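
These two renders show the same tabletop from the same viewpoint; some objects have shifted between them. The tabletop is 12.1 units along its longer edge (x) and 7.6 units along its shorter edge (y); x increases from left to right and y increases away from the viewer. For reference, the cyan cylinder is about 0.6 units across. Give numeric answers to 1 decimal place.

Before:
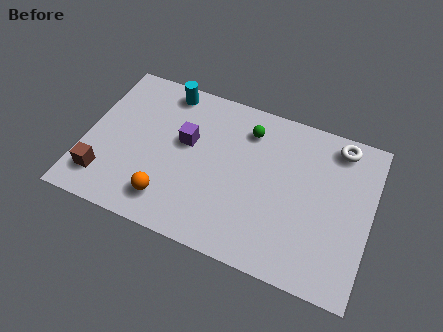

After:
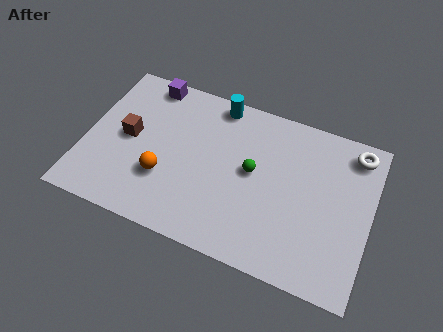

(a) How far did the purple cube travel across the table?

3.0

From (4.2, 4.5) to (2.3, 6.8), the purple cube covered √(1.9² + 2.3²) ≈ 3.0 units.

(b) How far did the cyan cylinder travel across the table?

2.2

The cyan cylinder moved from about (3.1, 6.7) to (5.3, 6.8), a distance of √(2.2² + 0.1²) ≈ 2.2.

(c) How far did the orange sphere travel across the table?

1.0

From (3.8, 1.5) to (3.5, 2.5), the orange sphere covered √(0.3² + 1.0²) ≈ 1.0 units.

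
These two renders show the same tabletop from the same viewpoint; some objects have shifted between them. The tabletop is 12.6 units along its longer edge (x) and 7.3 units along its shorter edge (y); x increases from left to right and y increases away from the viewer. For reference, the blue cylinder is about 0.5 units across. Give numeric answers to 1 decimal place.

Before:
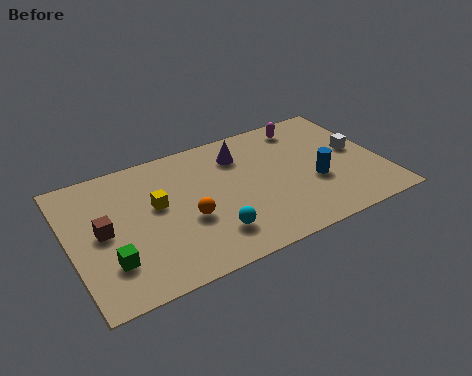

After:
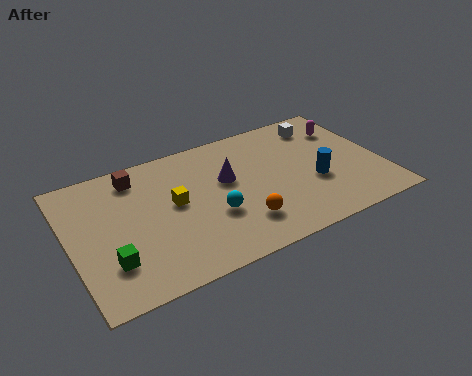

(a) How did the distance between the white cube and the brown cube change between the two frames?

-2.7

The distance was about 10.4 in the first image and 7.7 in the second, so they moved 2.7 units closer together.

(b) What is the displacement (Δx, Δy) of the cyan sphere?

(0.2, 1.0)

From the two frames, the cyan sphere sits at roughly (5.4, 1.7) before and (5.6, 2.7) after.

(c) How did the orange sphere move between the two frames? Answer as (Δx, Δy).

(2.0, -1.1)

The orange sphere started near (4.6, 2.9) and ended near (6.6, 1.8).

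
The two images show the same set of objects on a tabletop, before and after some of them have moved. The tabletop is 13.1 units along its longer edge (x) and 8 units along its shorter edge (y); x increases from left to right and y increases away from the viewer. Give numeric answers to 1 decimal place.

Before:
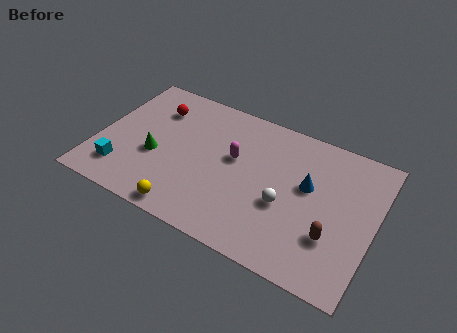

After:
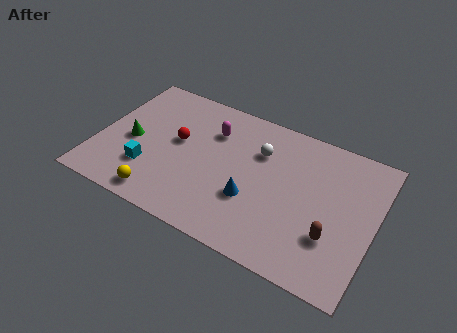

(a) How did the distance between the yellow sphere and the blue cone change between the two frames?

-2.0

Before: roughly 6.5 units apart; after: 4.5. That's 2.0 units closer together.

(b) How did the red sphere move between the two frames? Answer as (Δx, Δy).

(1.3, -1.5)

The red sphere started near (2.4, 6.0) and ended near (3.7, 4.5).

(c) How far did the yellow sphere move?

1.3

The yellow sphere was near (4.7, 0.8) before and (3.4, 1.0) after, so it travelled √(1.3² + 0.2²) ≈ 1.3 units.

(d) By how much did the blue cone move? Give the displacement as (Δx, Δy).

(-2.4, -1.9)

The blue cone started near (9.9, 4.7) and ended near (7.5, 2.8).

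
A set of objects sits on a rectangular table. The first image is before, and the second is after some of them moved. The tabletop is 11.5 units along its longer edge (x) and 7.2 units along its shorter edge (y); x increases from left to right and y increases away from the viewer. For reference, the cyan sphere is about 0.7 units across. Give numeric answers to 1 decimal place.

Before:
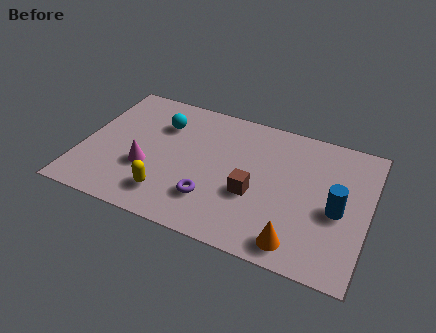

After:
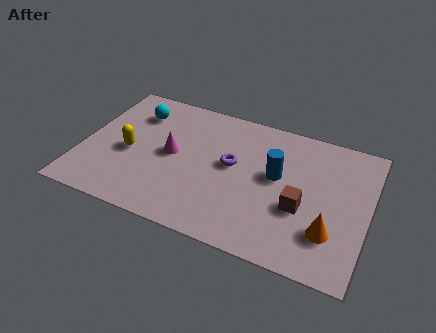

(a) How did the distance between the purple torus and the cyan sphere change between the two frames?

+0.3

They were about 4.1 units apart before and 4.4 after — 0.3 units further apart.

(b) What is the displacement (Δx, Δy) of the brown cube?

(1.9, 0.0)

The brown cube started near (7.0, 2.8) and ended near (8.9, 2.8).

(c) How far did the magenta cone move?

1.4

From (2.7, 2.6) to (3.6, 3.7), the magenta cone covered √(0.9² + 1.1²) ≈ 1.4 units.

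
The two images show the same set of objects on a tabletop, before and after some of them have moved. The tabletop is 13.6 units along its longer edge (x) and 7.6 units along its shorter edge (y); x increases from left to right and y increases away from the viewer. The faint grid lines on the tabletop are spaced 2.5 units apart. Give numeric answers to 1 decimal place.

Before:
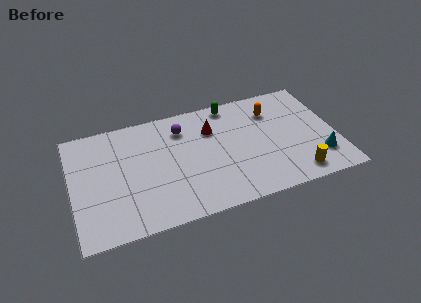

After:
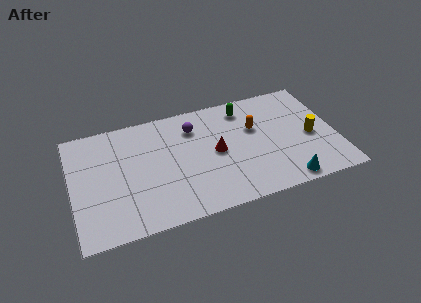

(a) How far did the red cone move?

1.6

The red cone moved from about (7.3, 5.4) to (7.4, 3.8), a distance of √(0.1² + 1.6²) ≈ 1.6.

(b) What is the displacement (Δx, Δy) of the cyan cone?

(-1.9, -1.1)

The cyan cone was at about (12.6, 1.9) and moved to about (10.7, 0.8).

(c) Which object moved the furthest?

the yellow cylinder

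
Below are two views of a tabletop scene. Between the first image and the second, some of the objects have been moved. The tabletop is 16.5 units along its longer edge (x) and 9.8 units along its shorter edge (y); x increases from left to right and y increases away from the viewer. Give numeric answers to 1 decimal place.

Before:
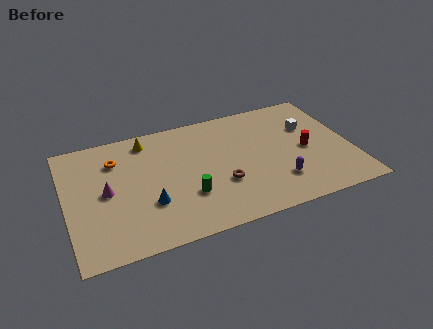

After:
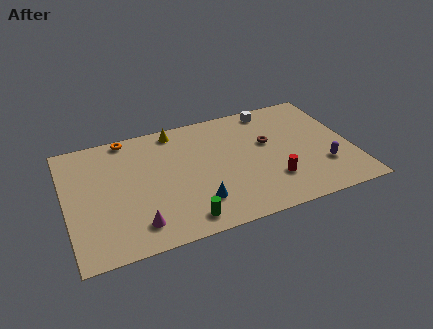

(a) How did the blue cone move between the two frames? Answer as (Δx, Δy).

(2.7, -0.8)

From the two frames, the blue cone sits at roughly (4.6, 3.2) before and (7.3, 2.4) after.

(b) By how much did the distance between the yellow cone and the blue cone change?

+1.1

They were about 5.2 units apart before and 6.3 after — 1.1 units further apart.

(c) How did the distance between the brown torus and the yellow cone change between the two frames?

-0.4

Before: roughly 6.3 units apart; after: 5.9. That's 0.4 units closer together.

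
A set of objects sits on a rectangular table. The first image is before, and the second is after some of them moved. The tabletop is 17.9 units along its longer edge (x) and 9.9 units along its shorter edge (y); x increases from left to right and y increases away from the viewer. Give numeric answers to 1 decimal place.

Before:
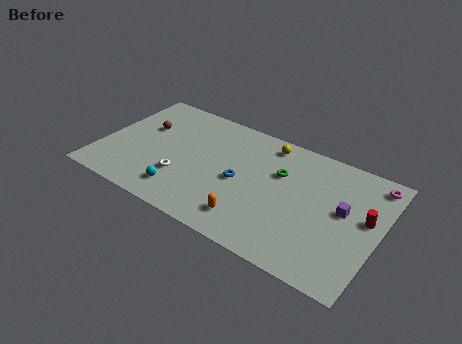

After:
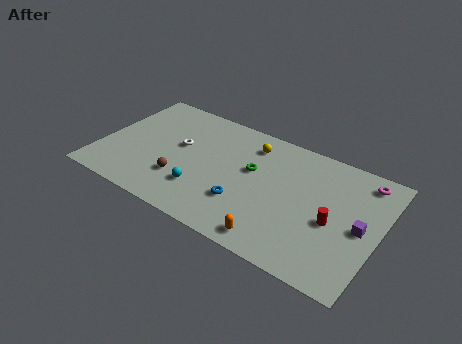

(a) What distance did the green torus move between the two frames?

1.8

The green torus was near (11.4, 6.5) before and (9.7, 5.9) after, so it travelled √(1.7² + 0.6²) ≈ 1.8 units.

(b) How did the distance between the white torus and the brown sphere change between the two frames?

-1.6

Before: roughly 4.5 units apart; after: 2.9. That's 1.6 units closer together.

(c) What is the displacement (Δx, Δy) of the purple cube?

(1.2, -0.8)

From the two frames, the purple cube sits at roughly (15.6, 5.5) before and (16.8, 4.7) after.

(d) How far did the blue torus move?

1.7

The blue torus was near (9.1, 4.6) before and (9.6, 3.0) after, so it travelled √(0.5² + 1.6²) ≈ 1.7 units.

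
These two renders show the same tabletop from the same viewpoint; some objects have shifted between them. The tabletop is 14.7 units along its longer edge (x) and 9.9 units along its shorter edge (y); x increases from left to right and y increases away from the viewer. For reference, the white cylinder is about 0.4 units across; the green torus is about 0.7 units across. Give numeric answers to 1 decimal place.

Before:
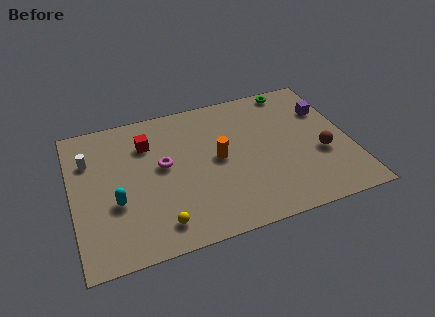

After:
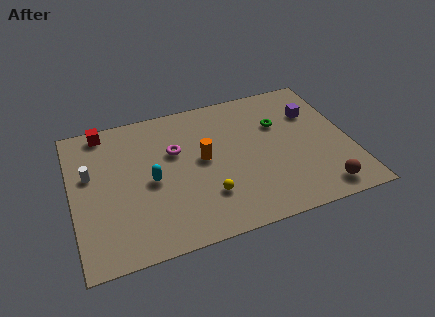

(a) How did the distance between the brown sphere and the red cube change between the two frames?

+3.6

Before: roughly 9.7 units apart; after: 13.3. That's 3.6 units further apart.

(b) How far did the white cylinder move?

1.0

The white cylinder was near (1.0, 7.0) before and (1.0, 6.0) after, so it travelled √(0.0² + 1.0²) ≈ 1.0 units.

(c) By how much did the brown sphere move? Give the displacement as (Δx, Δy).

(-0.3, -2.5)

The brown sphere was at about (13.1, 3.8) and moved to about (12.8, 1.3).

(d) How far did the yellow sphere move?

2.8

The yellow sphere was near (4.3, 1.6) before and (6.9, 2.7) after, so it travelled √(2.6² + 1.1²) ≈ 2.8 units.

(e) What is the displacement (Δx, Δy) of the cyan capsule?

(1.9, 0.9)

From the two frames, the cyan capsule sits at roughly (2.2, 3.7) before and (4.1, 4.6) after.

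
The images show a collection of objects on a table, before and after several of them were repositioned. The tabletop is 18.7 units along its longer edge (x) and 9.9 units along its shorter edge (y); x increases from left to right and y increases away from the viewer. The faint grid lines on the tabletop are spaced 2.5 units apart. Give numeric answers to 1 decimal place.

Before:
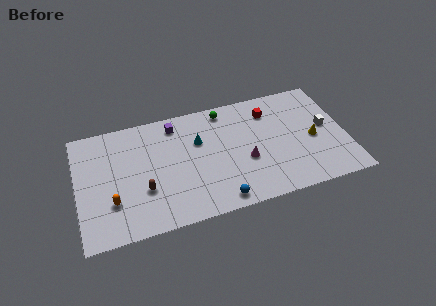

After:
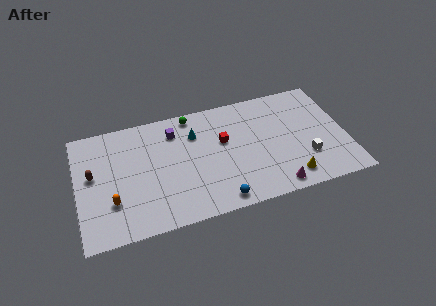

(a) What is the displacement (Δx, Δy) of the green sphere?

(-2.3, 0.2)

From the two frames, the green sphere sits at roughly (10.5, 8.7) before and (8.2, 8.9) after.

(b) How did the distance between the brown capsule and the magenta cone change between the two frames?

+6.0

Before: roughly 7.1 units apart; after: 13.1. That's 6.0 units further apart.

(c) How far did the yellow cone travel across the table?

3.5

The yellow cone was near (16.4, 4.5) before and (14.5, 1.6) after, so it travelled √(1.9² + 2.9²) ≈ 3.5 units.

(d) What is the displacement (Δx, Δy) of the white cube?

(-1.6, -2.3)

The white cube was at about (17.4, 5.3) and moved to about (15.8, 3.0).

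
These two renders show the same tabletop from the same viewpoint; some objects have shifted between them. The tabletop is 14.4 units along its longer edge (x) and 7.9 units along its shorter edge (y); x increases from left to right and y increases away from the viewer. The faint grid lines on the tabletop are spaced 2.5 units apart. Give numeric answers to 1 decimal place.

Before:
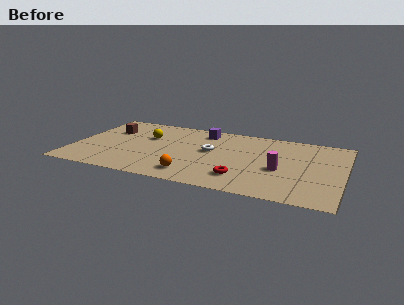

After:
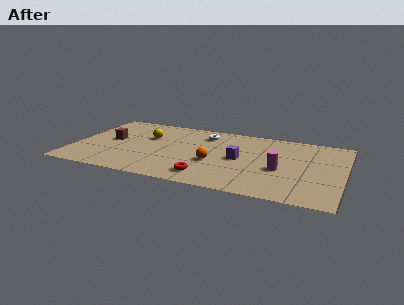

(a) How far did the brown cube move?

1.2

The brown cube moved from about (1.7, 5.4) to (1.9, 4.2), a distance of √(0.2² + 1.2²) ≈ 1.2.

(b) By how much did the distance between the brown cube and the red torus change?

-2.1

They were about 8.3 units apart before and 6.2 after — 2.1 units closer together.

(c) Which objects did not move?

the magenta cylinder and the yellow sphere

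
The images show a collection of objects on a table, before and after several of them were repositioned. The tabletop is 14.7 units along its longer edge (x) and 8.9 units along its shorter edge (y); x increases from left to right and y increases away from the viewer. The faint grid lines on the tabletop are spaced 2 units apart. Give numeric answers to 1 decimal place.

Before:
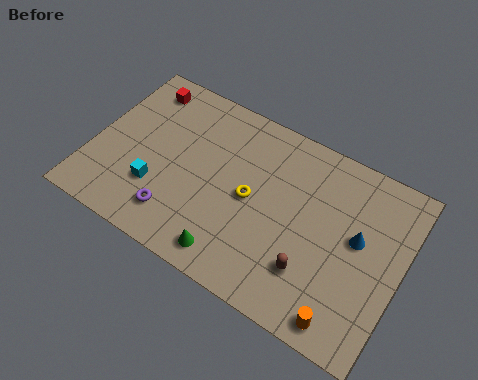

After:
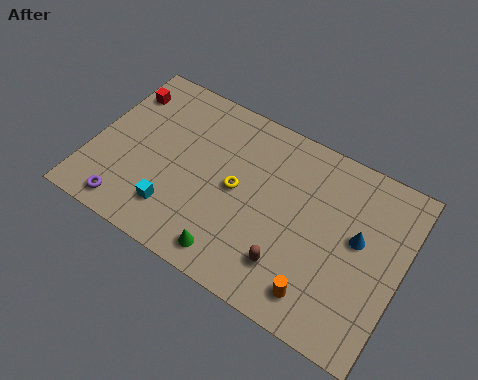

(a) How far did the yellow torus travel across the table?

0.7

The yellow torus moved from about (7.6, 4.4) to (6.9, 4.5), a distance of √(0.7² + 0.1²) ≈ 0.7.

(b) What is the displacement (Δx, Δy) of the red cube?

(-0.8, -0.6)

The red cube was at about (1.7, 7.5) and moved to about (0.9, 6.9).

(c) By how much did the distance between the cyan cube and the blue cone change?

-0.8

The distance was about 9.6 in the first image and 8.8 in the second, so they moved 0.8 units closer together.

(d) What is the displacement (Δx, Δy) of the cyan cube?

(1.0, -0.7)

The cyan cube was at about (3.3, 2.7) and moved to about (4.3, 2.0).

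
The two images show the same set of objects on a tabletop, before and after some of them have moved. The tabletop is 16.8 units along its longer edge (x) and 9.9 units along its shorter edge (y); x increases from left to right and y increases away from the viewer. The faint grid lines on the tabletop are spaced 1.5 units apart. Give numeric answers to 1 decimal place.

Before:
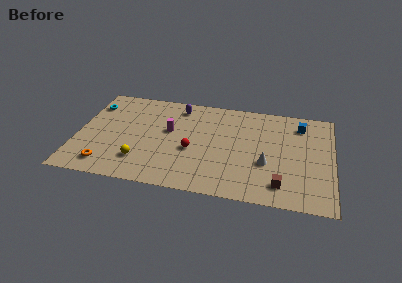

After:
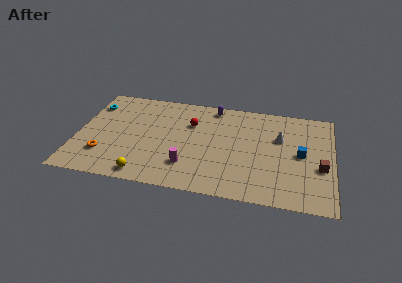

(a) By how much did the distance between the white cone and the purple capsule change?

-2.5

The distance was about 7.6 in the first image and 5.1 in the second, so they moved 2.5 units closer together.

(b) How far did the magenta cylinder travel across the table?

3.6

The magenta cylinder was near (6.0, 5.8) before and (7.4, 2.5) after, so it travelled √(1.4² + 3.3²) ≈ 3.6 units.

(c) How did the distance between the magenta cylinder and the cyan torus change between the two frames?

+2.8

Before: roughly 5.5 units apart; after: 8.3. That's 2.8 units further apart.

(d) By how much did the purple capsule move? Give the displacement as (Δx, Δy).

(2.3, 0.4)

From the two frames, the purple capsule sits at roughly (6.5, 8.4) before and (8.8, 8.8) after.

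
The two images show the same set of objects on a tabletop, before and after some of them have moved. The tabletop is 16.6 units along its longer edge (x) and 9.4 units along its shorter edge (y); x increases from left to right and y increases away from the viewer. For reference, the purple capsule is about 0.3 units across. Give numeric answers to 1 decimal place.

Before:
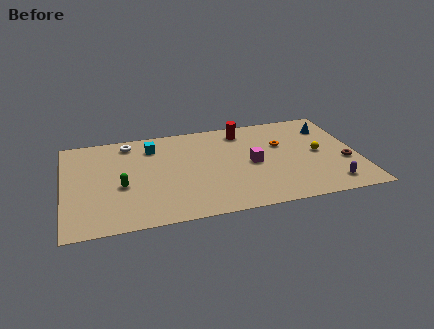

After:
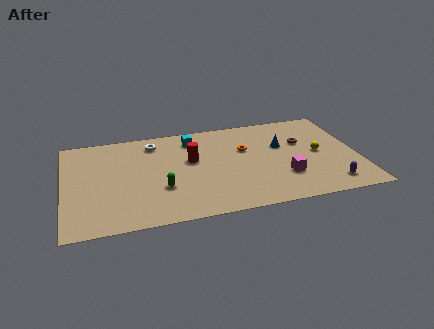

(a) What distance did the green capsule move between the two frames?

2.3

The green capsule was near (3.2, 3.9) before and (5.4, 3.2) after, so it travelled √(2.2² + 0.7²) ≈ 2.3 units.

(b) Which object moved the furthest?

the red cylinder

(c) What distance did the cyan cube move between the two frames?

2.3

The cyan cube moved from about (5.1, 7.4) to (7.4, 7.7), a distance of √(2.3² + 0.3²) ≈ 2.3.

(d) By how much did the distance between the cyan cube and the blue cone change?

-4.8

The distance was about 10.1 in the first image and 5.3 in the second, so they moved 4.8 units closer together.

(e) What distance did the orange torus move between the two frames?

2.1

The orange torus was near (12.4, 6.0) before and (10.3, 6.0) after, so it travelled √(2.1² + 0.0²) ≈ 2.1 units.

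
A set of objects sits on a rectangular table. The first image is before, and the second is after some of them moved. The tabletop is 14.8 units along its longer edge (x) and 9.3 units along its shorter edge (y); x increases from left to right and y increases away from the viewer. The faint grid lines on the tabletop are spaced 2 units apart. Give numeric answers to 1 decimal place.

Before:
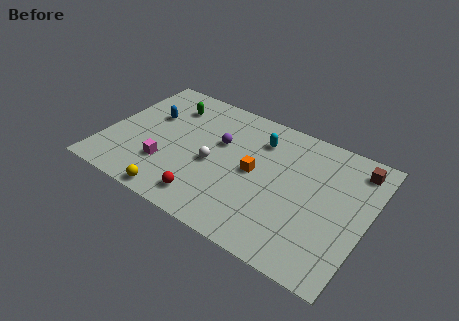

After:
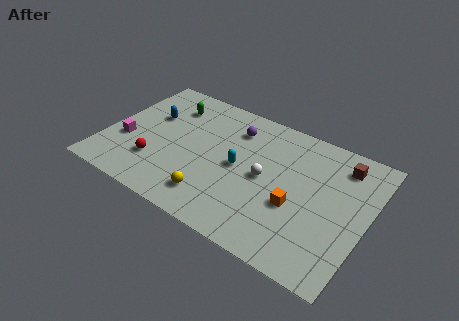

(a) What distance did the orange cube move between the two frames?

2.7

The orange cube was near (8.5, 4.7) before and (11.0, 3.6) after, so it travelled √(2.5² + 1.1²) ≈ 2.7 units.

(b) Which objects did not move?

the blue capsule and the green capsule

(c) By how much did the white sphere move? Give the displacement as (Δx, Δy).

(2.9, 0.5)

From the two frames, the white sphere sits at roughly (6.2, 4.1) before and (9.1, 4.6) after.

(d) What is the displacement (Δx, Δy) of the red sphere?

(-3.2, 1.1)

From the two frames, the red sphere sits at roughly (6.3, 1.5) before and (3.1, 2.6) after.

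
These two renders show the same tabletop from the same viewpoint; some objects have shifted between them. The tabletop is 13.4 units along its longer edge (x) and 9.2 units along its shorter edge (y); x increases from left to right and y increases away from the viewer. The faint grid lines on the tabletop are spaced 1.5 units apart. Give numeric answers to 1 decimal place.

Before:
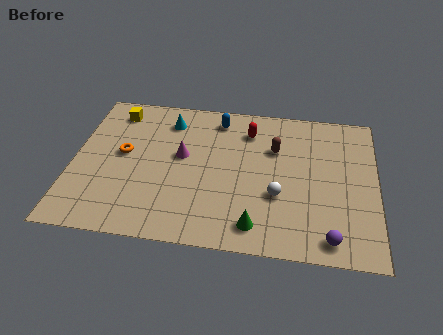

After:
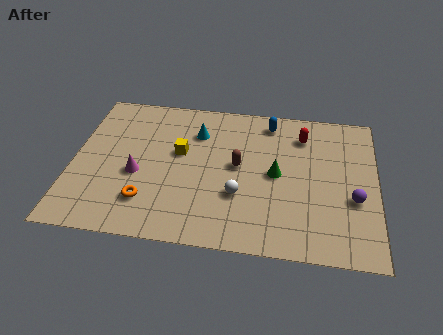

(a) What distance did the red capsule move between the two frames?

2.4

From (7.7, 7.2) to (10.1, 7.2), the red capsule covered √(2.4² + 0.0²) ≈ 2.4 units.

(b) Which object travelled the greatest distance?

the yellow cube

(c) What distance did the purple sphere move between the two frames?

2.6

From (11.4, 1.1) to (12.4, 3.5), the purple sphere covered √(1.0² + 2.4²) ≈ 2.6 units.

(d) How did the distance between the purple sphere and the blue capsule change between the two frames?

-2.6

They were about 8.4 units apart before and 5.8 after — 2.6 units closer together.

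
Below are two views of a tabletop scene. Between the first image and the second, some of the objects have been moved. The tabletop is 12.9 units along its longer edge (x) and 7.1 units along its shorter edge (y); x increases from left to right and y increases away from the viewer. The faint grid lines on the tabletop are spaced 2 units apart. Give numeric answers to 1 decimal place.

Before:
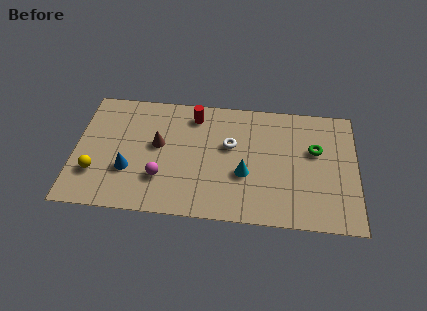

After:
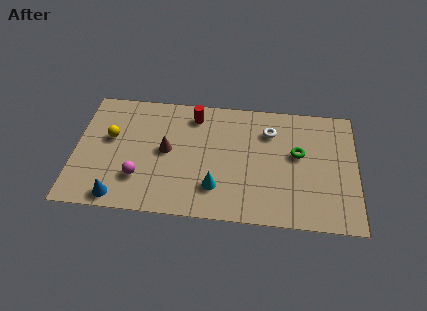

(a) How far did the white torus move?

2.1

The white torus moved from about (7.1, 4.3) to (8.9, 5.3), a distance of √(1.8² + 1.0²) ≈ 2.1.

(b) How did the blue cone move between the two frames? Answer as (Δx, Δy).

(-0.4, -1.6)

The blue cone was at about (2.5, 2.4) and moved to about (2.1, 0.8).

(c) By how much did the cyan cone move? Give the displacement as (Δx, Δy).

(-1.3, -0.9)

From the two frames, the cyan cone sits at roughly (7.8, 2.7) before and (6.5, 1.8) after.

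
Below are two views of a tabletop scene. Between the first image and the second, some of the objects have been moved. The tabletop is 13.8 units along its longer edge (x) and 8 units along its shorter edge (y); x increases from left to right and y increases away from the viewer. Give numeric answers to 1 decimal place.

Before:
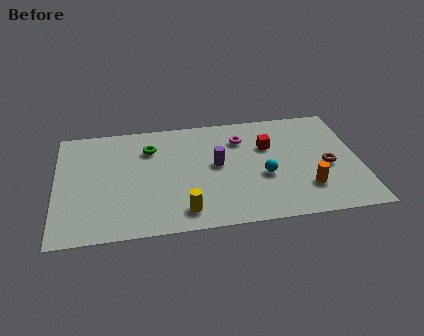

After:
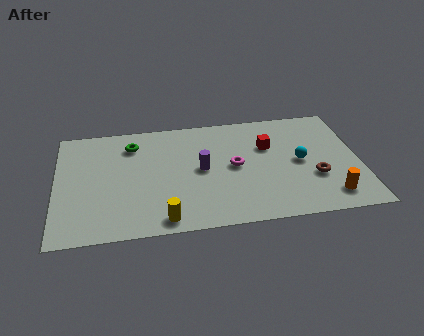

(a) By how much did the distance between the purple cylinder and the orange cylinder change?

+1.7

Before: roughly 4.6 units apart; after: 6.3. That's 1.7 units further apart.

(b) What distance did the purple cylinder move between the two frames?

0.7

The purple cylinder moved from about (7.3, 4.3) to (6.6, 4.1), a distance of √(0.7² + 0.2²) ≈ 0.7.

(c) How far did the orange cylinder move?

1.2

From (11.3, 2.1) to (12.3, 1.4), the orange cylinder covered √(1.0² + 0.7²) ≈ 1.2 units.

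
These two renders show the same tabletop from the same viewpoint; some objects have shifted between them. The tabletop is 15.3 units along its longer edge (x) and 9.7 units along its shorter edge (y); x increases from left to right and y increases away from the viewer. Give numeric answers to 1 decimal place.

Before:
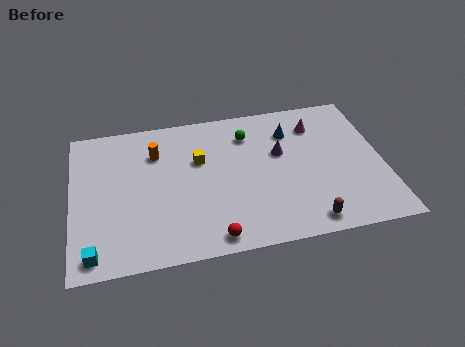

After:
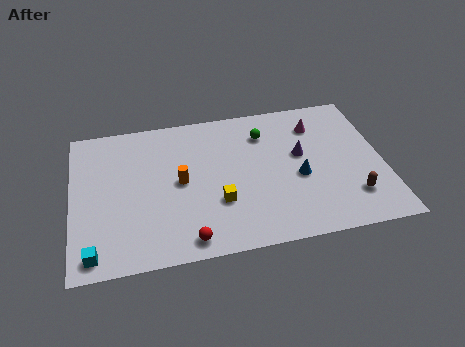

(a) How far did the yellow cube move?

3.1

The yellow cube was near (6.3, 6.2) before and (7.1, 3.2) after, so it travelled √(0.8² + 3.0²) ≈ 3.1 units.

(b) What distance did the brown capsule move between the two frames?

2.6

The brown capsule was near (11.3, 1.1) before and (13.6, 2.3) after, so it travelled √(2.3² + 1.2²) ≈ 2.6 units.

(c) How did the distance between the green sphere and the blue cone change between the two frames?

+1.5

The distance was about 2.1 in the first image and 3.6 in the second, so they moved 1.5 units further apart.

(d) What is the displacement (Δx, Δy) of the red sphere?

(-1.2, 0.1)

The red sphere was at about (6.7, 1.0) and moved to about (5.5, 1.1).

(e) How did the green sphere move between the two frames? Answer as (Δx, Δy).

(0.8, -0.1)

The green sphere started near (8.8, 7.5) and ended near (9.6, 7.4).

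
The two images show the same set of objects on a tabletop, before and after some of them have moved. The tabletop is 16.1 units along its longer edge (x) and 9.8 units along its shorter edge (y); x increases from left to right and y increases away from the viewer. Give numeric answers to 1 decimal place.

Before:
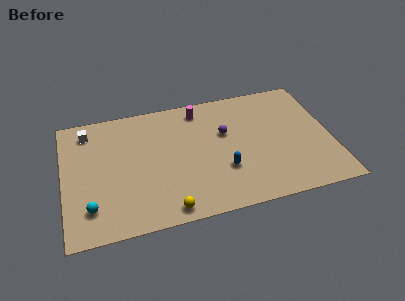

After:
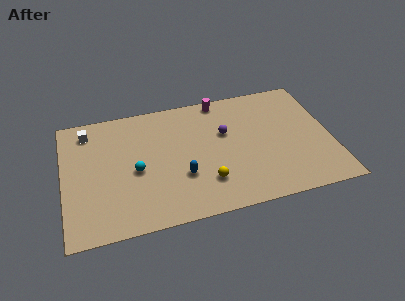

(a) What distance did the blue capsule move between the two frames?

2.5

The blue capsule moved from about (9.5, 3.2) to (7.0, 3.3), a distance of √(2.5² + 0.1²) ≈ 2.5.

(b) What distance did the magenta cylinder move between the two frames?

1.4

The magenta cylinder was near (8.4, 8.4) before and (9.7, 8.9) after, so it travelled √(1.3² + 0.5²) ≈ 1.4 units.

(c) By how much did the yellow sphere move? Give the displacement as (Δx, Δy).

(2.4, 1.5)

From the two frames, the yellow sphere sits at roughly (6.0, 1.0) before and (8.4, 2.5) after.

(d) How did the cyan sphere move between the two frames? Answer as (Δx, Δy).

(2.8, 2.2)

The cyan sphere was at about (1.5, 2.2) and moved to about (4.3, 4.4).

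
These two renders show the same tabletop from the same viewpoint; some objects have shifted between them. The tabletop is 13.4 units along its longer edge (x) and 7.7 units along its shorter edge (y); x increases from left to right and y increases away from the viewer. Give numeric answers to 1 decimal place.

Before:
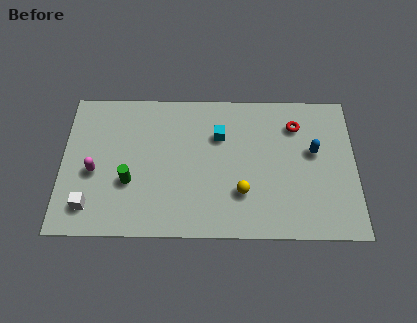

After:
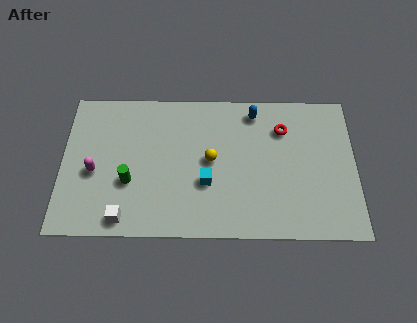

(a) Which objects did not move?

the green cylinder and the magenta capsule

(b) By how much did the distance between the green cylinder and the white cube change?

-0.3

They were about 2.2 units apart before and 1.9 after — 0.3 units closer together.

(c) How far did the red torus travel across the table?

0.6

From (10.7, 5.9) to (10.1, 5.7), the red torus covered √(0.6² + 0.2²) ≈ 0.6 units.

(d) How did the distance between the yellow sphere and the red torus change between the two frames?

-0.7

Before: roughly 4.4 units apart; after: 3.7. That's 0.7 units closer together.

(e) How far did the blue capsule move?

3.4

The blue capsule was near (11.5, 4.5) before and (8.8, 6.6) after, so it travelled √(2.7² + 2.1²) ≈ 3.4 units.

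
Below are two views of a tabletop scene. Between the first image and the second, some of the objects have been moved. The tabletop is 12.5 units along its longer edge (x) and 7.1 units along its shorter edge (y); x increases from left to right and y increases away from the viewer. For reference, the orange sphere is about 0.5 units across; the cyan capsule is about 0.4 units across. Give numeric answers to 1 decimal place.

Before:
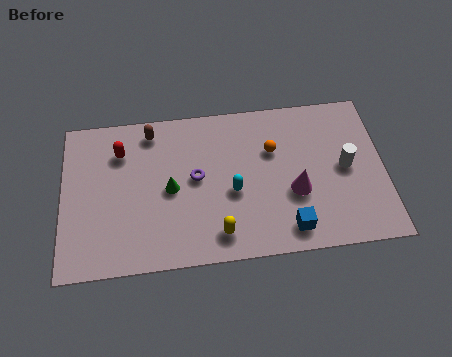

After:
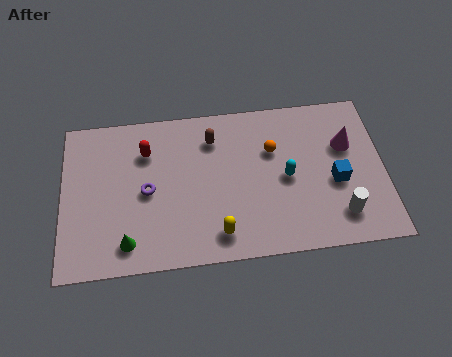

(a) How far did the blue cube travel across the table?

2.7

From (8.7, 1.1) to (10.6, 3.0), the blue cube covered √(1.9² + 1.9²) ≈ 2.7 units.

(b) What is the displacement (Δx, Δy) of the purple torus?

(-1.9, -0.4)

The purple torus started near (5.2, 3.8) and ended near (3.3, 3.4).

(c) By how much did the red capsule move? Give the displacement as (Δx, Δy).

(1.0, -0.1)

The red capsule started near (2.3, 5.3) and ended near (3.3, 5.2).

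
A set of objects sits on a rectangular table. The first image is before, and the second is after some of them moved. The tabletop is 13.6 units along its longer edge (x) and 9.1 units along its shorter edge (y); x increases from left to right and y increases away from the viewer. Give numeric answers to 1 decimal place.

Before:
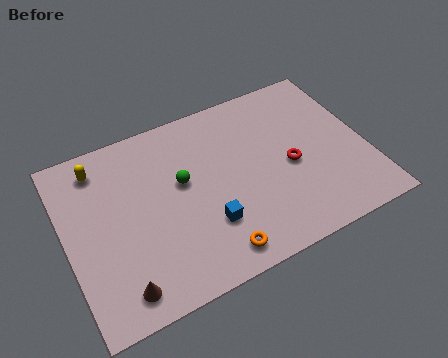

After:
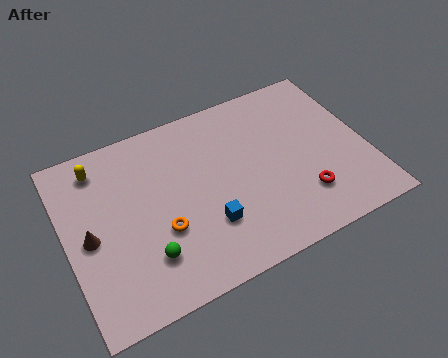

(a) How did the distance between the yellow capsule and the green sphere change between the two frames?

+1.3

They were about 4.2 units apart before and 5.5 after — 1.3 units further apart.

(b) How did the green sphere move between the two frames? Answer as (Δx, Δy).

(-2.0, -3.0)

From the two frames, the green sphere sits at roughly (5.3, 5.3) before and (3.3, 2.3) after.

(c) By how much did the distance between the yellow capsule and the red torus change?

+1.1

They were about 9.0 units apart before and 10.1 after — 1.1 units further apart.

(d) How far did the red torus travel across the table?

1.8

From (10.1, 4.1) to (10.4, 2.3), the red torus covered √(0.3² + 1.8²) ≈ 1.8 units.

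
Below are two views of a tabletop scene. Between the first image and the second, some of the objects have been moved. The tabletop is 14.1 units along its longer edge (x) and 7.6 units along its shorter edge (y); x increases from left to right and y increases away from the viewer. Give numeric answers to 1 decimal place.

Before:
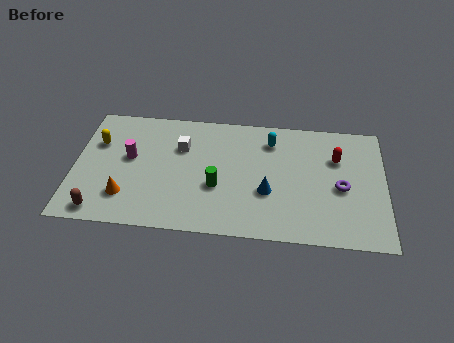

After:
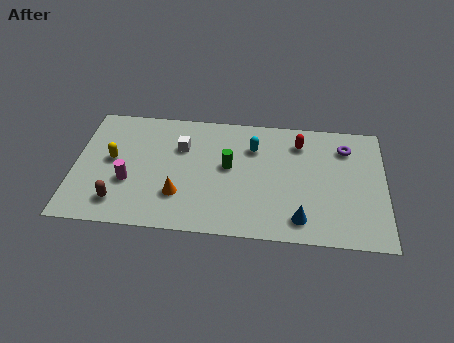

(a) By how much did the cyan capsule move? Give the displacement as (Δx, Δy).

(-0.8, -0.5)

The cyan capsule started near (8.9, 6.0) and ended near (8.1, 5.5).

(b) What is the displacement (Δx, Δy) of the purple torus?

(0.2, 2.5)

The purple torus was at about (12.1, 3.4) and moved to about (12.3, 5.9).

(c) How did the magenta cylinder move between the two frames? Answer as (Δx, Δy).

(0.0, -1.5)

The magenta cylinder was at about (2.5, 4.3) and moved to about (2.5, 2.8).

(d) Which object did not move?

the white cube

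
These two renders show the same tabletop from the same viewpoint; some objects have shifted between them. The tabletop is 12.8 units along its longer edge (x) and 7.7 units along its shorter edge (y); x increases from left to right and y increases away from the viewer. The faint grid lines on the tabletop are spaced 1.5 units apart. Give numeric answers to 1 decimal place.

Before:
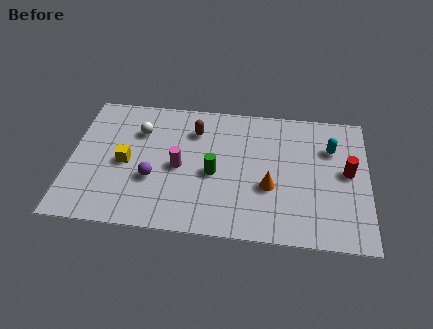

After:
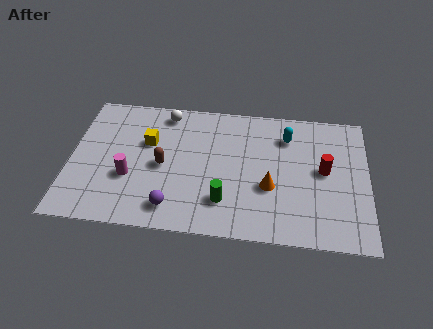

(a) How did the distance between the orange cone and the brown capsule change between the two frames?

+0.3

They were about 4.4 units apart before and 4.7 after — 0.3 units further apart.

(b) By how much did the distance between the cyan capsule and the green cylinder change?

-0.6

The distance was about 5.4 in the first image and 4.8 in the second, so they moved 0.6 units closer together.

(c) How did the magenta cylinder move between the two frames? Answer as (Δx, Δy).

(-2.1, -0.8)

The magenta cylinder started near (4.7, 3.6) and ended near (2.6, 2.8).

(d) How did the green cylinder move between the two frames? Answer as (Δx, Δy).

(0.5, -1.5)

From the two frames, the green cylinder sits at roughly (6.2, 3.4) before and (6.7, 1.9) after.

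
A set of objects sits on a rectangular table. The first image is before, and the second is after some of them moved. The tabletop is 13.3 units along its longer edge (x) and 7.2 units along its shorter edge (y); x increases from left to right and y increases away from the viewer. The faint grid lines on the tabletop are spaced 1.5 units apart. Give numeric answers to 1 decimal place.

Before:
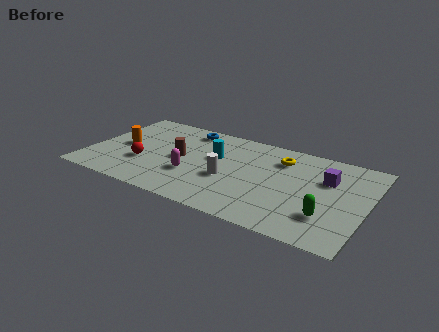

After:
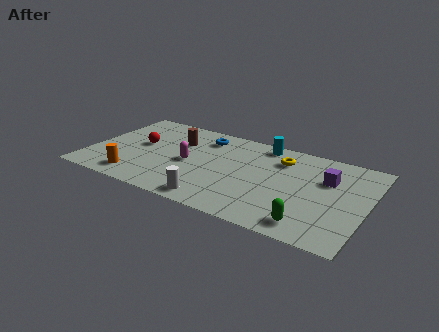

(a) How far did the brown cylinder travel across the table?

1.5

The brown cylinder moved from about (4.4, 3.6) to (4.0, 5.0), a distance of √(0.4² + 1.4²) ≈ 1.5.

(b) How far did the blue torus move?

1.0

The blue torus was near (4.3, 6.2) before and (5.2, 5.8) after, so it travelled √(0.9² + 0.4²) ≈ 1.0 units.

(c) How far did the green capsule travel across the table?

1.1

The green capsule was near (11.6, 2.0) before and (10.9, 1.1) after, so it travelled √(0.7² + 0.9²) ≈ 1.1 units.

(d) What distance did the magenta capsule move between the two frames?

0.9

The magenta capsule was near (5.1, 2.5) before and (4.8, 3.4) after, so it travelled √(0.3² + 0.9²) ≈ 0.9 units.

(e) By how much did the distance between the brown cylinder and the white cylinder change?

+2.3

They were about 2.5 units apart before and 4.8 after — 2.3 units further apart.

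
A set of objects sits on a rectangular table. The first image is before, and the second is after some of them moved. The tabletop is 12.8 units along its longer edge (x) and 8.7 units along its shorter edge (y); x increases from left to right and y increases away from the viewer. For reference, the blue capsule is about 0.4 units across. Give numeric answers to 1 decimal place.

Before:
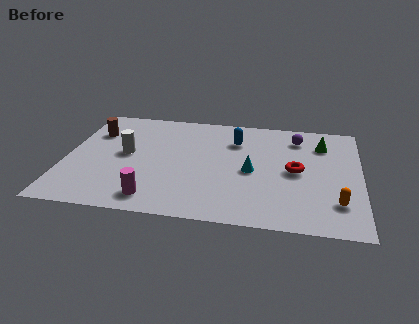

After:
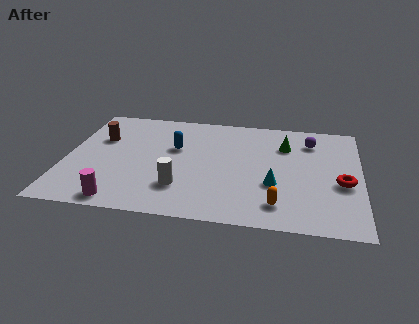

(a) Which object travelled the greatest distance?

the white cylinder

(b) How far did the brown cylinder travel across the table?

0.6

From (1.1, 6.2) to (1.4, 5.7), the brown cylinder covered √(0.3² + 0.5²) ≈ 0.6 units.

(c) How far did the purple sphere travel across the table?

0.6

The purple sphere moved from about (10.0, 7.0) to (10.6, 6.8), a distance of √(0.6² + 0.2²) ≈ 0.6.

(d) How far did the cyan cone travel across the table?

1.3

The cyan cone was near (8.1, 4.0) before and (9.1, 3.1) after, so it travelled √(1.0² + 0.9²) ≈ 1.3 units.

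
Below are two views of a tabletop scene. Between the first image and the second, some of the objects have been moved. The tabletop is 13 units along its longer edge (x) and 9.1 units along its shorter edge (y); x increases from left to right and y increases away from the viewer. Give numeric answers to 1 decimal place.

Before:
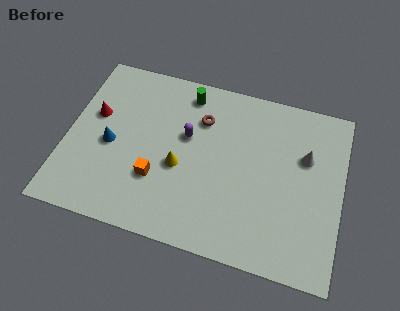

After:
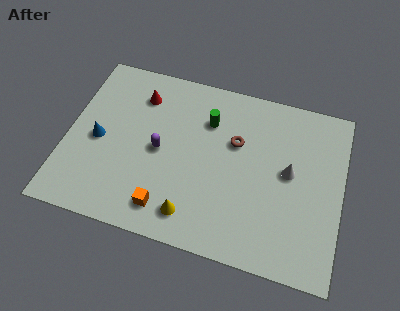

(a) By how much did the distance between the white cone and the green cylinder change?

-1.8

The distance was about 6.1 in the first image and 4.3 in the second, so they moved 1.8 units closer together.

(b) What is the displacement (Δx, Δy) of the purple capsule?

(-1.2, -1.1)

From the two frames, the purple capsule sits at roughly (5.6, 5.5) before and (4.4, 4.4) after.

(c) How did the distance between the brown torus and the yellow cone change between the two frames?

+1.7

The distance was about 2.9 in the first image and 4.6 in the second, so they moved 1.7 units further apart.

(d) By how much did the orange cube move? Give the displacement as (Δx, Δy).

(0.6, -1.4)

The orange cube was at about (4.4, 2.9) and moved to about (5.0, 1.5).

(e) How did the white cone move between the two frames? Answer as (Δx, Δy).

(-0.7, -1.0)

The white cone was at about (11.2, 5.9) and moved to about (10.5, 4.9).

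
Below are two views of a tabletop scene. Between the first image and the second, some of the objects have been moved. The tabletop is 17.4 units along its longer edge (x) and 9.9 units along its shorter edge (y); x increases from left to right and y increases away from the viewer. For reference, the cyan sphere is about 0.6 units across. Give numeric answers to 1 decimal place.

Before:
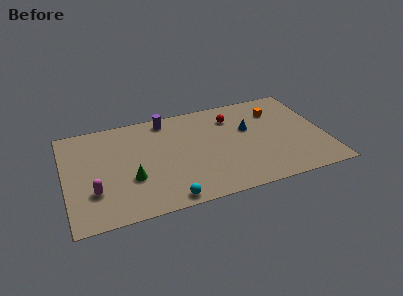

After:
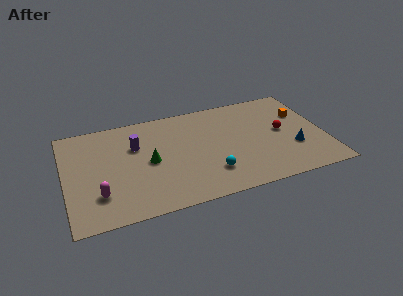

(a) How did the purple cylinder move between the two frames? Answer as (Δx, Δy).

(-2.2, -2.1)

The purple cylinder started near (7.0, 8.7) and ended near (4.8, 6.6).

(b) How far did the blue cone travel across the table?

4.0

From (12.4, 6.1) to (15.2, 3.3), the blue cone covered √(2.8² + 2.8²) ≈ 4.0 units.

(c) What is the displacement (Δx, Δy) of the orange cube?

(1.7, -0.8)

The orange cube started near (14.4, 7.4) and ended near (16.1, 6.6).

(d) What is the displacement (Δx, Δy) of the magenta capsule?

(0.3, -0.4)

The magenta capsule started near (1.8, 3.0) and ended near (2.1, 2.6).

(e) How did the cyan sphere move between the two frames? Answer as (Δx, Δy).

(3.0, 1.6)

The cyan sphere was at about (6.5, 0.9) and moved to about (9.5, 2.5).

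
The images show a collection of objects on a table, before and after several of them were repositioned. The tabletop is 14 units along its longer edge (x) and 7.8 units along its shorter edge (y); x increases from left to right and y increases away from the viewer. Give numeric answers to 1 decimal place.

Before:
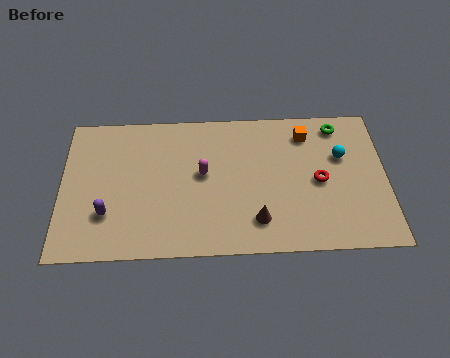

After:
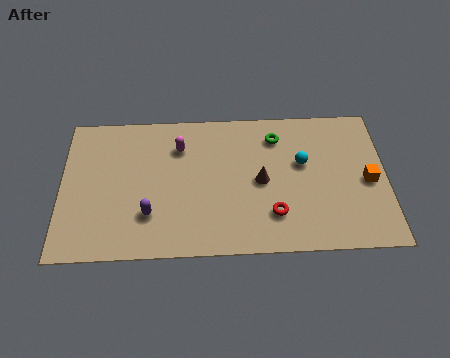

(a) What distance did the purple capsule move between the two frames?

1.8

The purple capsule was near (2.0, 2.3) before and (3.8, 2.2) after, so it travelled √(1.8² + 0.1²) ≈ 1.8 units.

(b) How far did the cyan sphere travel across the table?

1.7

The cyan sphere moved from about (12.1, 5.0) to (10.4, 4.7), a distance of √(1.7² + 0.3²) ≈ 1.7.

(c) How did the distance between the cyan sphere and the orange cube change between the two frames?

+1.0

They were about 2.0 units apart before and 3.0 after — 1.0 units further apart.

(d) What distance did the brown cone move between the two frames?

2.1

The brown cone moved from about (8.4, 1.7) to (8.6, 3.8), a distance of √(0.2² + 2.1²) ≈ 2.1.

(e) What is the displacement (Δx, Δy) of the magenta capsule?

(-1.0, 1.5)

The magenta capsule started near (6.1, 4.3) and ended near (5.1, 5.8).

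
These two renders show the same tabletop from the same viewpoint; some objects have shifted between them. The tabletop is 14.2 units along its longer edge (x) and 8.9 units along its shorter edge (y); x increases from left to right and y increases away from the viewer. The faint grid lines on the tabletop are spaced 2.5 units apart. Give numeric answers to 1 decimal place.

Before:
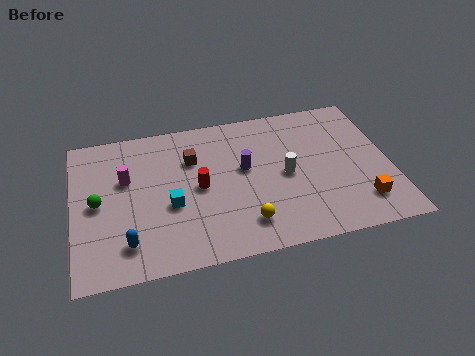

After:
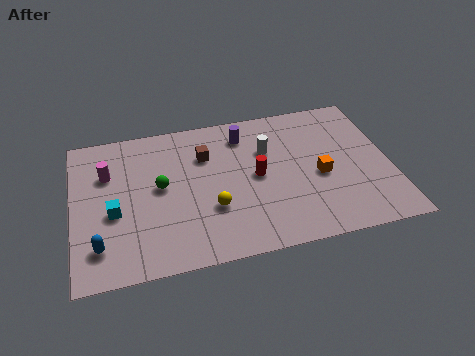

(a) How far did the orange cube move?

2.6

The orange cube was near (12.7, 1.9) before and (11.0, 3.9) after, so it travelled √(1.7² + 2.0²) ≈ 2.6 units.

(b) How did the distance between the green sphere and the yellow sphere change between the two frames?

-4.1

Before: roughly 6.9 units apart; after: 2.8. That's 4.1 units closer together.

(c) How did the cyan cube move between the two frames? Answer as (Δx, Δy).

(-2.5, 0.1)

From the two frames, the cyan cube sits at roughly (4.3, 3.6) before and (1.8, 3.7) after.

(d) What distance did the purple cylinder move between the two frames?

2.1

The purple cylinder was near (7.7, 5.1) before and (7.8, 7.2) after, so it travelled √(0.1² + 2.1²) ≈ 2.1 units.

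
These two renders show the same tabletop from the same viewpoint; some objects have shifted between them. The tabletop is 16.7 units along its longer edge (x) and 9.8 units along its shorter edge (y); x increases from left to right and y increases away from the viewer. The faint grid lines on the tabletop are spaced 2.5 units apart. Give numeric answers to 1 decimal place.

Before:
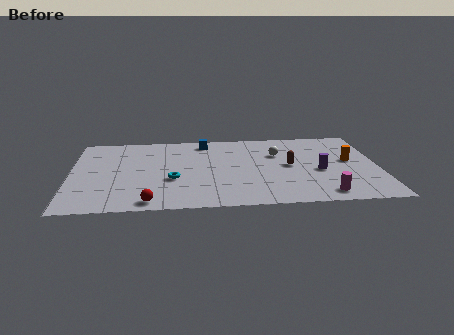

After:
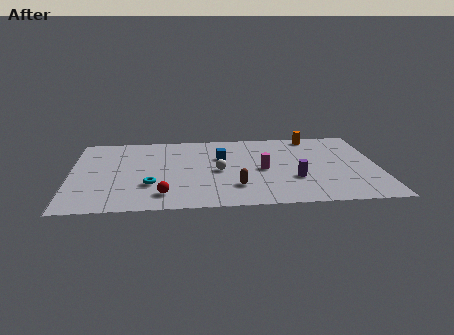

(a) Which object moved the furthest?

the magenta cylinder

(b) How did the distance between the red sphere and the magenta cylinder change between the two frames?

-3.2

The distance was about 9.3 in the first image and 6.1 in the second, so they moved 3.2 units closer together.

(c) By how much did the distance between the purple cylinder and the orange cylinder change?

+3.5

Before: roughly 2.1 units apart; after: 5.6. That's 3.5 units further apart.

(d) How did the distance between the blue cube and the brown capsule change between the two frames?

-1.8

They were about 5.8 units apart before and 4.0 after — 1.8 units closer together.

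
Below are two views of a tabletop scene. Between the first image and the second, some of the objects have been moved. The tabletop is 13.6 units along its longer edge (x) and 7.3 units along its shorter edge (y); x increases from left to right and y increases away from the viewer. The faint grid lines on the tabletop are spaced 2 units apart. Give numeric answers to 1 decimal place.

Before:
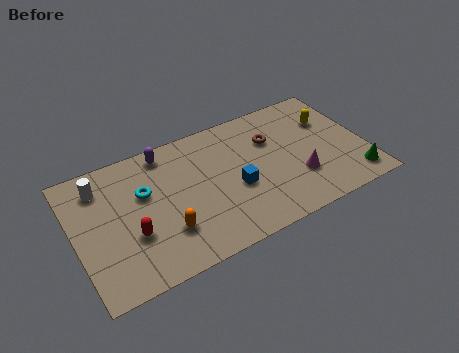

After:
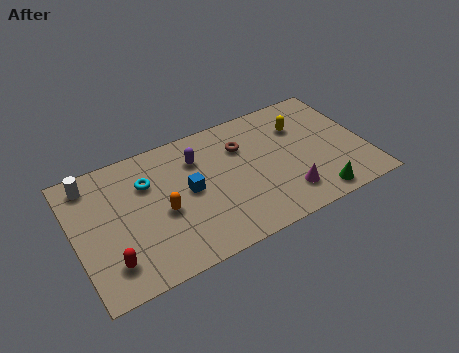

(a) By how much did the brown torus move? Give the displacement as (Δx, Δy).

(-1.4, 0.2)

From the two frames, the brown torus sits at roughly (9.4, 5.0) before and (8.0, 5.2) after.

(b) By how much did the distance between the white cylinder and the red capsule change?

+1.2

They were about 3.4 units apart before and 4.6 after — 1.2 units further apart.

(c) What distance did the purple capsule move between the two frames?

1.7

From (4.5, 6.4) to (5.9, 5.4), the purple capsule covered √(1.4² + 1.0²) ≈ 1.7 units.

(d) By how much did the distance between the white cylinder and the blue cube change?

-1.7

The distance was about 6.6 in the first image and 4.9 in the second, so they moved 1.7 units closer together.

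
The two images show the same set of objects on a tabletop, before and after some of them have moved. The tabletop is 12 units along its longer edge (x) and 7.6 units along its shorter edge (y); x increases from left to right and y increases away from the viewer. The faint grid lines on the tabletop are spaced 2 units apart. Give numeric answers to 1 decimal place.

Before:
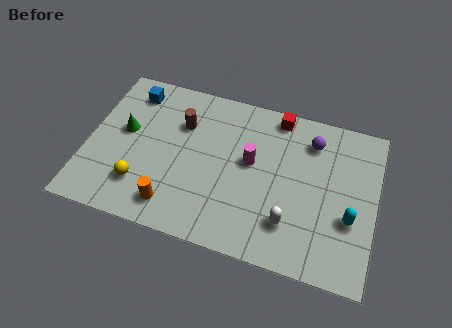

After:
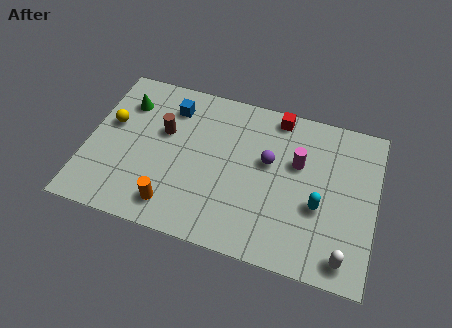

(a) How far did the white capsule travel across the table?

2.5

The white capsule was near (8.6, 1.9) before and (10.9, 1.0) after, so it travelled √(2.3² + 0.9²) ≈ 2.5 units.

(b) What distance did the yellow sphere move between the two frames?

3.0

The yellow sphere moved from about (2.4, 1.9) to (0.9, 4.5), a distance of √(1.5² + 2.6²) ≈ 3.0.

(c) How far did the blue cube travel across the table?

1.7

The blue cube moved from about (1.6, 6.3) to (3.3, 6.0), a distance of √(1.7² + 0.3²) ≈ 1.7.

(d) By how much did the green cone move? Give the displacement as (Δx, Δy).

(-0.1, 1.4)

The green cone was at about (1.5, 4.3) and moved to about (1.4, 5.7).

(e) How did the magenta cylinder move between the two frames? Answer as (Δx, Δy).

(1.9, 0.5)

From the two frames, the magenta cylinder sits at roughly (6.8, 4.3) before and (8.7, 4.8) after.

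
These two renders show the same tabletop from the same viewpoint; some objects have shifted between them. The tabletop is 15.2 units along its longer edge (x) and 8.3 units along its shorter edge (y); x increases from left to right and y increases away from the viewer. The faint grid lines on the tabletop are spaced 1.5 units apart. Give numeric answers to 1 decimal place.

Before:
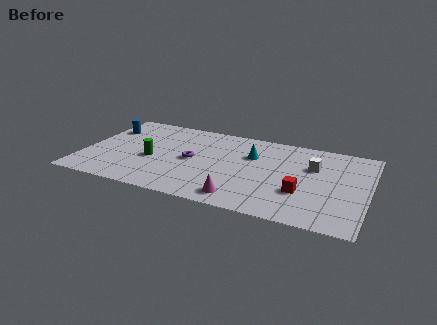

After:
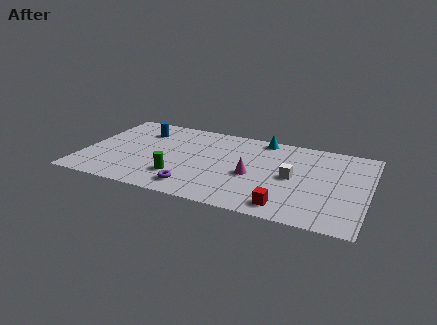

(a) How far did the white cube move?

1.7

The white cube was near (12.2, 5.5) before and (11.2, 4.1) after, so it travelled √(1.0² + 1.4²) ≈ 1.7 units.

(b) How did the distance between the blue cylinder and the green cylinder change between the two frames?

+1.0

The distance was about 3.8 in the first image and 4.8 in the second, so they moved 1.0 units further apart.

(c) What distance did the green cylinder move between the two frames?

2.1

The green cylinder moved from about (3.7, 3.5) to (5.3, 2.2), a distance of √(1.6² + 1.3²) ≈ 2.1.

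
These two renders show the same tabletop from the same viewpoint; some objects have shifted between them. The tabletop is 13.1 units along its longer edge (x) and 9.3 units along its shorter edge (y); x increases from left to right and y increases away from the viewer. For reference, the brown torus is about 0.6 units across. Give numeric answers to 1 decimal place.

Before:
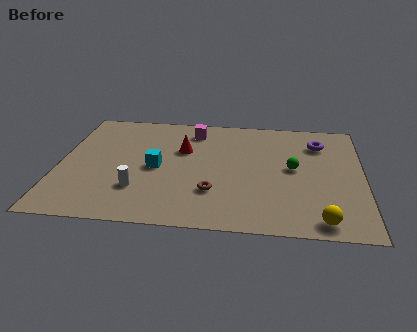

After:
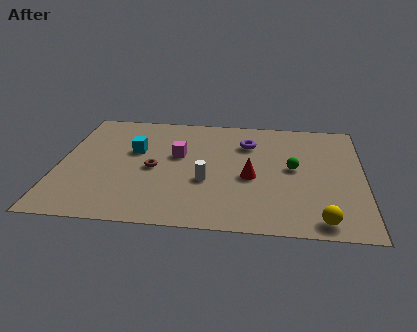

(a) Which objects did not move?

the green sphere and the yellow sphere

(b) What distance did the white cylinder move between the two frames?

3.0

From (3.5, 2.6) to (6.4, 3.5), the white cylinder covered √(2.9² + 0.9²) ≈ 3.0 units.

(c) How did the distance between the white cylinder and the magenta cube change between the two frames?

-3.2

The distance was about 5.6 in the first image and 2.4 in the second, so they moved 3.2 units closer together.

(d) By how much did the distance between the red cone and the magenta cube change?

+1.8

Before: roughly 1.7 units apart; after: 3.5. That's 1.8 units further apart.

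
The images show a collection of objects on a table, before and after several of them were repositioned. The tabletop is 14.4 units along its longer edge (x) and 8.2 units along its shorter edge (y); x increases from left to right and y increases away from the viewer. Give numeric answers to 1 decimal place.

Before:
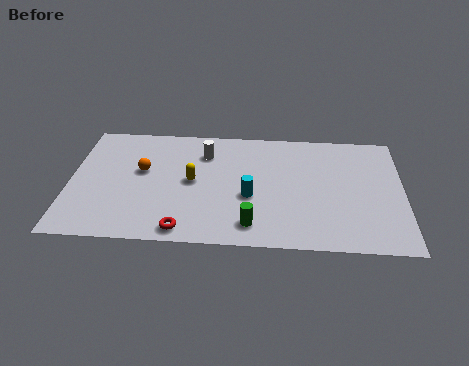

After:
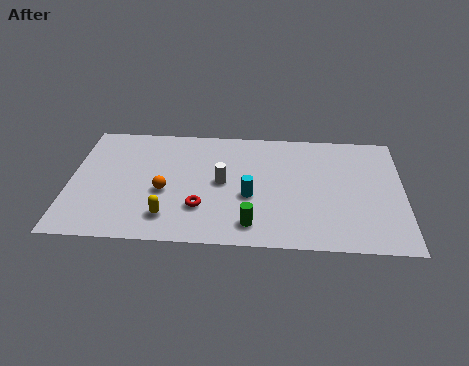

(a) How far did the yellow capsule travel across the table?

2.7

The yellow capsule was near (5.3, 4.2) before and (4.3, 1.7) after, so it travelled √(1.0² + 2.5²) ≈ 2.7 units.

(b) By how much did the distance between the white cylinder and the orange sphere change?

-0.4

They were about 3.0 units apart before and 2.6 after — 0.4 units closer together.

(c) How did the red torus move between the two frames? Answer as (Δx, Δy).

(0.7, 1.5)

The red torus was at about (5.0, 0.9) and moved to about (5.7, 2.4).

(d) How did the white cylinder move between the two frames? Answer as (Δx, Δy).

(0.8, -2.0)

From the two frames, the white cylinder sits at roughly (5.8, 6.2) before and (6.6, 4.2) after.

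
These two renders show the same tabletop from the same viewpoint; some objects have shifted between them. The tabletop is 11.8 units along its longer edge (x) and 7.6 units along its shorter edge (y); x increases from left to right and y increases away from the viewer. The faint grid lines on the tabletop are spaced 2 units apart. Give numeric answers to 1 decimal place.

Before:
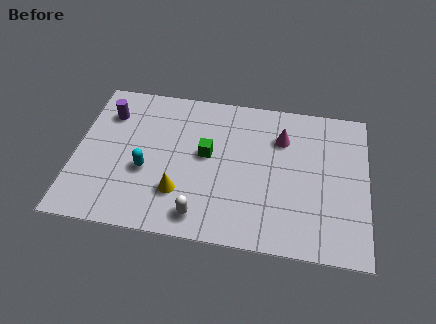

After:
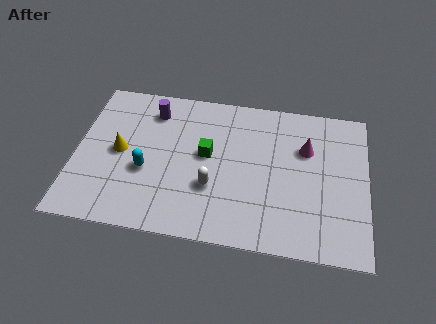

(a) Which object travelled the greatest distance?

the yellow cone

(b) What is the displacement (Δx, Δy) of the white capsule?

(0.4, 1.5)

From the two frames, the white capsule sits at roughly (5.2, 1.1) before and (5.6, 2.6) after.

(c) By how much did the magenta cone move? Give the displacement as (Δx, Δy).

(1.0, -0.4)

The magenta cone started near (8.3, 5.5) and ended near (9.3, 5.1).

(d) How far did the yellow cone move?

3.0

From (4.3, 2.1) to (1.8, 3.8), the yellow cone covered √(2.5² + 1.7²) ≈ 3.0 units.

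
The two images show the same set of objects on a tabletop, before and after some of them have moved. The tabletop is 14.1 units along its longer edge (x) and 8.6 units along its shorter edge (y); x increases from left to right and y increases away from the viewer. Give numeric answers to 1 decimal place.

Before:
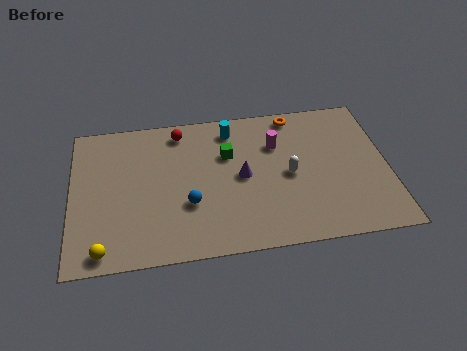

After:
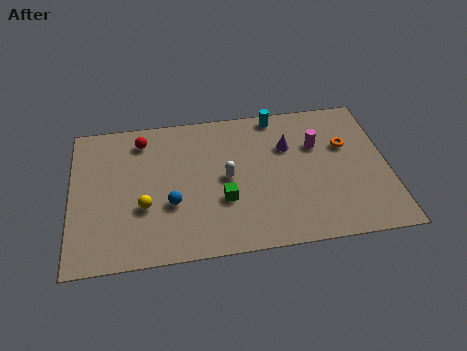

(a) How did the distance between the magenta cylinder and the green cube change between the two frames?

+2.9

The distance was about 2.2 in the first image and 5.1 in the second, so they moved 2.9 units further apart.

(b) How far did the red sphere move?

1.7

The red sphere moved from about (4.9, 7.4) to (3.2, 7.1), a distance of √(1.7² + 0.3²) ≈ 1.7.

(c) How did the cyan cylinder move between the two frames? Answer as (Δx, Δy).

(2.1, 0.6)

From the two frames, the cyan cylinder sits at roughly (7.2, 7.2) before and (9.3, 7.8) after.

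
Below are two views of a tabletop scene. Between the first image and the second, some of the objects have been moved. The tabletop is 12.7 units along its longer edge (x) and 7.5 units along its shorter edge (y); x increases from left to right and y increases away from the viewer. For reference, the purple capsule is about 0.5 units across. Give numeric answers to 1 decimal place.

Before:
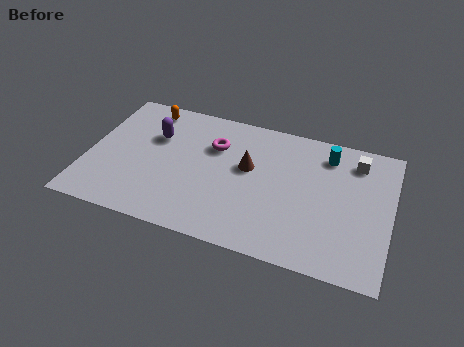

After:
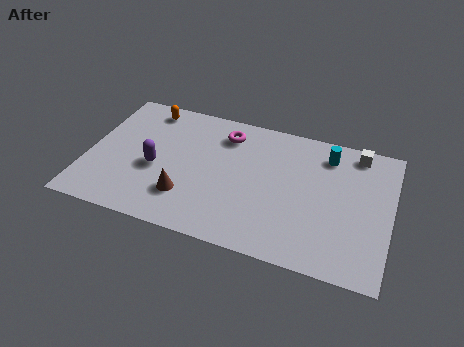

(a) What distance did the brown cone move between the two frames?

3.4

The brown cone was near (6.7, 4.4) before and (4.3, 2.0) after, so it travelled √(2.4² + 2.4²) ≈ 3.4 units.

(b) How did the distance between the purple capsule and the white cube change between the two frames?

+0.4

They were about 8.5 units apart before and 8.9 after — 0.4 units further apart.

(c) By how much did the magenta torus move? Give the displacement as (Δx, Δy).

(0.4, 0.8)

From the two frames, the magenta torus sits at roughly (5.2, 5.2) before and (5.6, 6.0) after.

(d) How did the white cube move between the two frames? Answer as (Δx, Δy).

(0.0, 0.5)

The white cube was at about (11.1, 6.1) and moved to about (11.1, 6.6).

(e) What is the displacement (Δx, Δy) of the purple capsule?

(0.2, -1.8)

From the two frames, the purple capsule sits at roughly (2.7, 5.0) before and (2.9, 3.2) after.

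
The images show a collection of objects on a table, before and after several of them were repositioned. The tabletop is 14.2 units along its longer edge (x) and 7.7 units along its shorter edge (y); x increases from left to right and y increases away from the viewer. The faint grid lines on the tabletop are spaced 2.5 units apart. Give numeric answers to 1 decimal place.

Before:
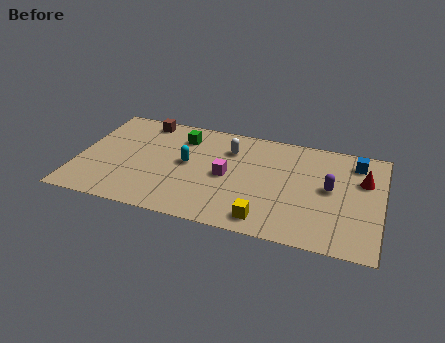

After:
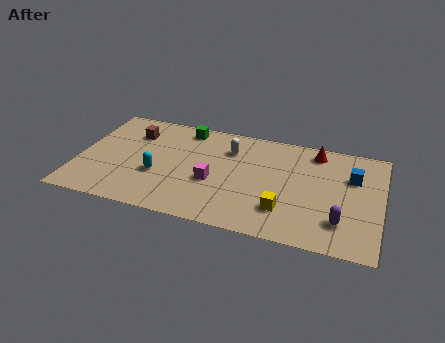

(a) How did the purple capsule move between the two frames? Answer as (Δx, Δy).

(0.6, -2.2)

The purple capsule started near (11.8, 4.1) and ended near (12.4, 1.9).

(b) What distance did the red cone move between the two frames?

2.7

The red cone was near (13.3, 5.1) before and (11.0, 6.6) after, so it travelled √(2.3² + 1.5²) ≈ 2.7 units.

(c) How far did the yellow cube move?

1.2

The yellow cube was near (9.0, 1.1) before and (9.8, 2.0) after, so it travelled √(0.8² + 0.9²) ≈ 1.2 units.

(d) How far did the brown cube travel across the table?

1.2

From (2.8, 6.8) to (2.4, 5.7), the brown cube covered √(0.4² + 1.1²) ≈ 1.2 units.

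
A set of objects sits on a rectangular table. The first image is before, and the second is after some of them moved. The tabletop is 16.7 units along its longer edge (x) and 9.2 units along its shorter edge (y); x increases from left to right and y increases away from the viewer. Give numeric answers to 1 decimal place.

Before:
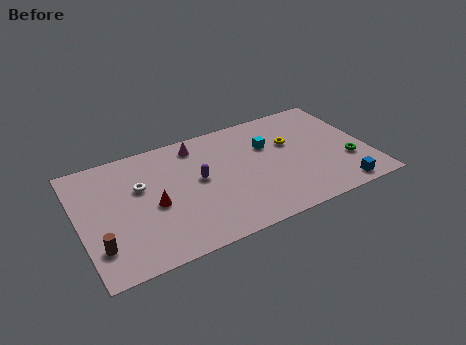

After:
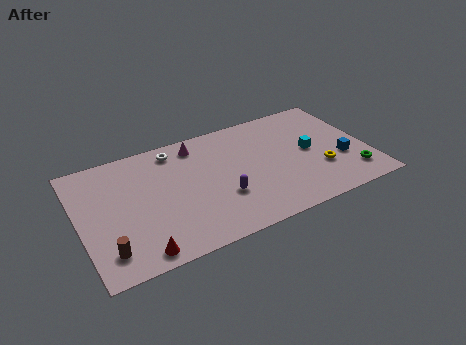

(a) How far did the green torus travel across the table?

1.1

The green torus moved from about (15.4, 3.0) to (15.5, 1.9), a distance of √(0.1² + 1.1²) ≈ 1.1.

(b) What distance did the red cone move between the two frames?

3.3

The red cone was near (4.2, 4.1) before and (3.0, 1.0) after, so it travelled √(1.2² + 3.1²) ≈ 3.3 units.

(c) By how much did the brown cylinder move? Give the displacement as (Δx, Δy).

(0.4, -0.5)

The brown cylinder was at about (0.9, 2.3) and moved to about (1.3, 1.8).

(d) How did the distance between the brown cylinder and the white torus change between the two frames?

+3.2

The distance was about 4.4 in the first image and 7.6 in the second, so they moved 3.2 units further apart.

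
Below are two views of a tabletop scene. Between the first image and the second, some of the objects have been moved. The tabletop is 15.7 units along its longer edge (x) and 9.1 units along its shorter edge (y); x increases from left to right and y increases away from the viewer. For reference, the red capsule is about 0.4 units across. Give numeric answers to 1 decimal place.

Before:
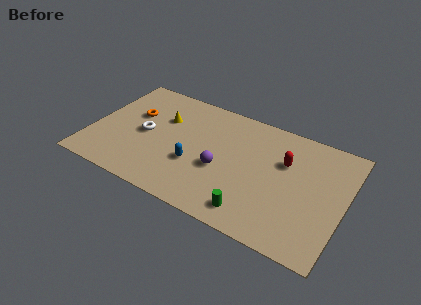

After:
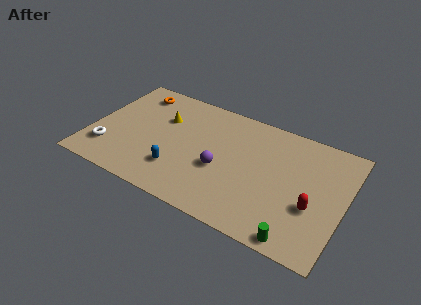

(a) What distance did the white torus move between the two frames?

3.0

The white torus was near (3.3, 4.4) before and (1.3, 2.2) after, so it travelled √(2.0² + 2.2²) ≈ 3.0 units.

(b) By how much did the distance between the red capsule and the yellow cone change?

+2.4

Before: roughly 7.7 units apart; after: 10.1. That's 2.4 units further apart.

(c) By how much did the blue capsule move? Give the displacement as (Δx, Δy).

(-0.9, -0.9)

The blue capsule was at about (6.6, 3.3) and moved to about (5.7, 2.4).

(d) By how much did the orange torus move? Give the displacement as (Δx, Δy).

(-0.2, 1.9)

The orange torus was at about (2.4, 5.7) and moved to about (2.2, 7.6).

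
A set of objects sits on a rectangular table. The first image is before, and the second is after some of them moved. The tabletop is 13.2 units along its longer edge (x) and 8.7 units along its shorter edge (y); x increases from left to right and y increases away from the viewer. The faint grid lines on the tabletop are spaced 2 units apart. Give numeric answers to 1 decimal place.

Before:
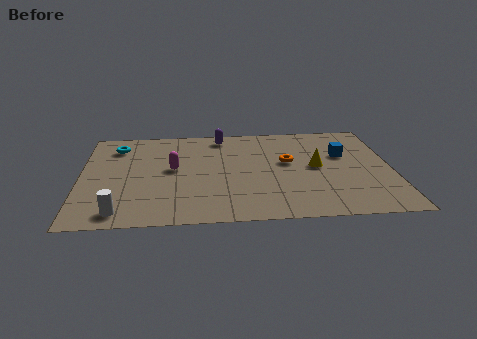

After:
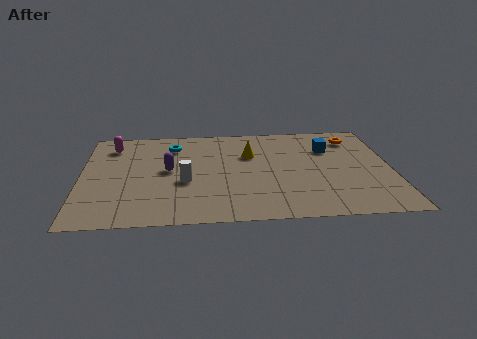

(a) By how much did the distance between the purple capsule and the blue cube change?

+1.5

They were about 5.6 units apart before and 7.1 after — 1.5 units further apart.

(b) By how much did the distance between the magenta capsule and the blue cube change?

+2.0

Before: roughly 7.3 units apart; after: 9.3. That's 2.0 units further apart.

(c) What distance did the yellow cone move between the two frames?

3.1

The yellow cone moved from about (10.0, 4.5) to (7.2, 5.8), a distance of √(2.8² + 1.3²) ≈ 3.1.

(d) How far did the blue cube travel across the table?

0.8

The blue cube moved from about (11.2, 5.5) to (10.6, 6.1), a distance of √(0.6² + 0.6²) ≈ 0.8.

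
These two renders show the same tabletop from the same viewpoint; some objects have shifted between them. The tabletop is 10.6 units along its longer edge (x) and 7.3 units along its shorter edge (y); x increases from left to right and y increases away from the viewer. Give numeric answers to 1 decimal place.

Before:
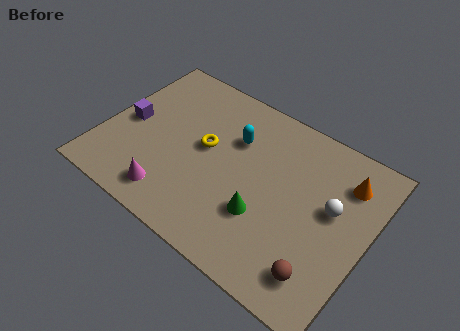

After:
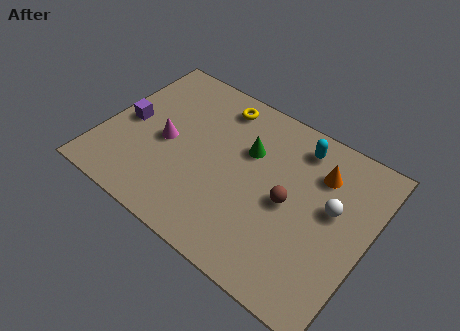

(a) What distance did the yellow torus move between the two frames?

2.2

The yellow torus moved from about (4.0, 4.0) to (4.1, 6.2), a distance of √(0.1² + 2.2²) ≈ 2.2.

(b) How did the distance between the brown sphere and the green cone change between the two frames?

-0.4

The distance was about 2.7 in the first image and 2.3 in the second, so they moved 0.4 units closer together.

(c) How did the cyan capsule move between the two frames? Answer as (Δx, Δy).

(2.4, 1.1)

From the two frames, the cyan capsule sits at roughly (5.0, 5.0) before and (7.4, 6.1) after.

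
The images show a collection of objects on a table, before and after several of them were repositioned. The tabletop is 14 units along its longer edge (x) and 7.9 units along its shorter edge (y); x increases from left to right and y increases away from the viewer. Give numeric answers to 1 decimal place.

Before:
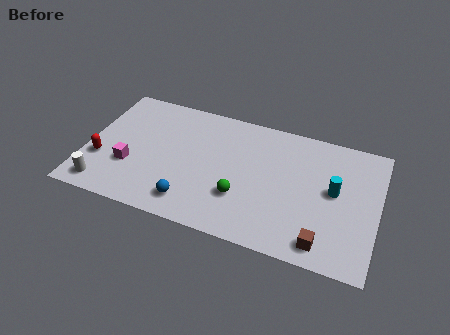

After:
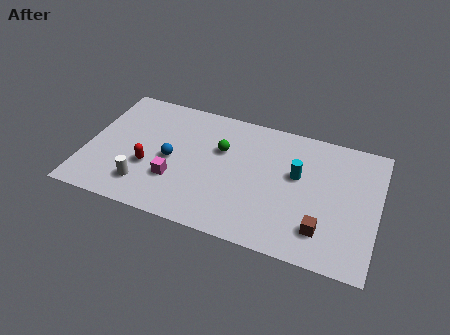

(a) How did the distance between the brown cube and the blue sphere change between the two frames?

+1.3

They were about 6.3 units apart before and 7.6 after — 1.3 units further apart.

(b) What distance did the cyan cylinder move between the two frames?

1.8

From (11.9, 4.3) to (10.1, 4.7), the cyan cylinder covered √(1.8² + 0.4²) ≈ 1.8 units.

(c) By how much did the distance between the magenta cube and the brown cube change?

-2.4

They were about 9.5 units apart before and 7.1 after — 2.4 units closer together.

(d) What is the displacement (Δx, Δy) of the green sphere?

(-1.2, 2.6)

The green sphere started near (7.6, 2.5) and ended near (6.4, 5.1).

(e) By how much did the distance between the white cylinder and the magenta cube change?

-0.3

They were about 1.9 units apart before and 1.6 after — 0.3 units closer together.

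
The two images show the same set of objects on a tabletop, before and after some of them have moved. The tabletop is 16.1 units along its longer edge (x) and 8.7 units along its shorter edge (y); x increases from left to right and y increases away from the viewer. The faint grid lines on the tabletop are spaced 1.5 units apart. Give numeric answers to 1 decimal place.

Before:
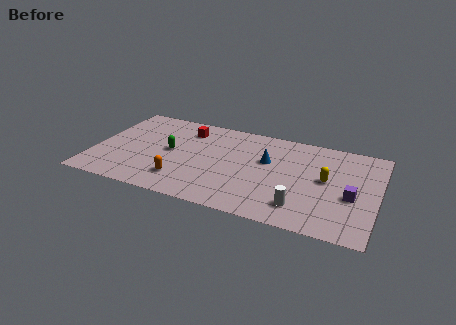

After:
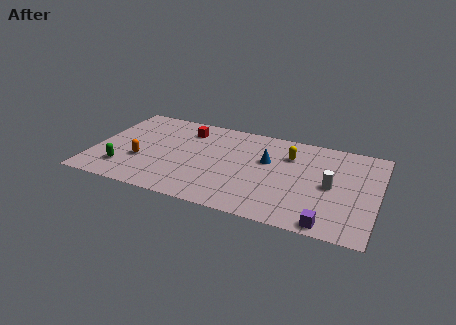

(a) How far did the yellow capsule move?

2.7

The yellow capsule was near (13.2, 4.7) before and (11.0, 6.3) after, so it travelled √(2.2² + 1.6²) ≈ 2.7 units.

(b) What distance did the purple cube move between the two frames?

3.0

From (14.7, 3.6) to (13.6, 0.8), the purple cube covered √(1.1² + 2.8²) ≈ 3.0 units.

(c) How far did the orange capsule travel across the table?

2.6

From (5.2, 2.0) to (2.8, 3.1), the orange capsule covered √(2.4² + 1.1²) ≈ 2.6 units.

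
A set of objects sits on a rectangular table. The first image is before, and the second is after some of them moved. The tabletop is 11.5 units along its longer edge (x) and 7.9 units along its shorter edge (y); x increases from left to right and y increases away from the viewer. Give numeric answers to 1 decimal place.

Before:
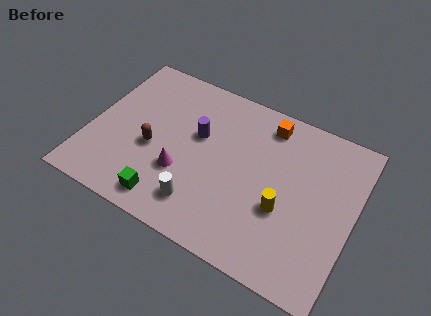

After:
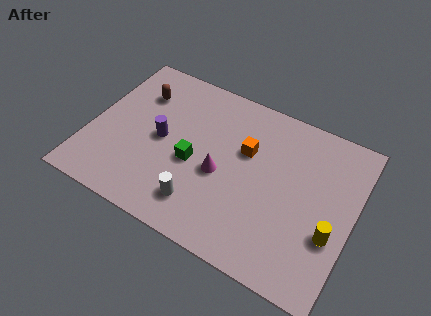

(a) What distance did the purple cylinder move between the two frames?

1.7

The purple cylinder moved from about (4.6, 4.8) to (3.1, 3.9), a distance of √(1.5² + 0.9²) ≈ 1.7.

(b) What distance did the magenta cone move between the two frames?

1.7

The magenta cone was near (4.2, 2.7) before and (5.8, 3.4) after, so it travelled √(1.6² + 0.7²) ≈ 1.7 units.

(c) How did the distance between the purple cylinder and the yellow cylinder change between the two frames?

+3.3

The distance was about 4.4 in the first image and 7.7 in the second, so they moved 3.3 units further apart.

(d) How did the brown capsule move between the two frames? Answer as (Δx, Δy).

(-1.0, 2.5)

The brown capsule was at about (2.8, 3.3) and moved to about (1.8, 5.8).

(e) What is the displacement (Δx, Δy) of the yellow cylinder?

(2.1, -0.2)

From the two frames, the yellow cylinder sits at roughly (8.6, 3.0) before and (10.7, 2.8) after.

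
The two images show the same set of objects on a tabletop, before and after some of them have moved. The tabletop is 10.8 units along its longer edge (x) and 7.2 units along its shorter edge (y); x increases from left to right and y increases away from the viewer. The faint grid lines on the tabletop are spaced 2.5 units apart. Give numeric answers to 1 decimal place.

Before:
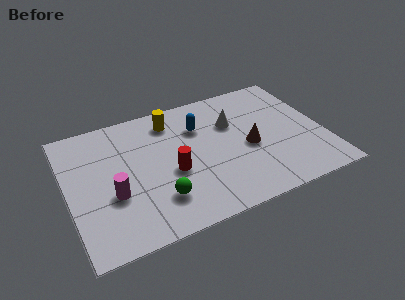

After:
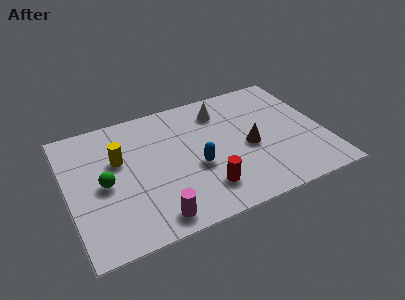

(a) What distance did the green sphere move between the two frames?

2.6

The green sphere moved from about (3.6, 1.8) to (1.5, 3.4), a distance of √(2.1² + 1.6²) ≈ 2.6.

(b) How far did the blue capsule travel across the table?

2.2

From (5.7, 5.1) to (5.3, 2.9), the blue capsule covered √(0.4² + 2.2²) ≈ 2.2 units.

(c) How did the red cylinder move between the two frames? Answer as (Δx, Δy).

(1.2, -1.4)

The red cylinder started near (4.3, 3.0) and ended near (5.5, 1.6).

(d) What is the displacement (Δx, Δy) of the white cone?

(-0.4, 0.9)

The white cone started near (7.1, 4.8) and ended near (6.7, 5.7).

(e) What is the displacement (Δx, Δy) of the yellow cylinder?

(-2.4, -1.4)

From the two frames, the yellow cylinder sits at roughly (4.6, 5.9) before and (2.2, 4.5) after.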